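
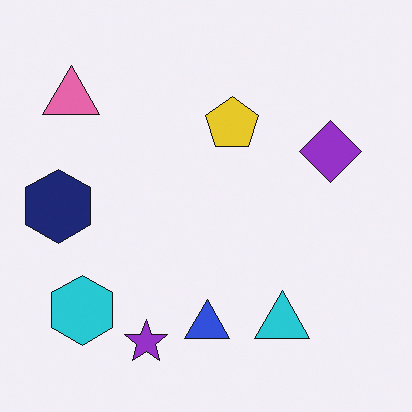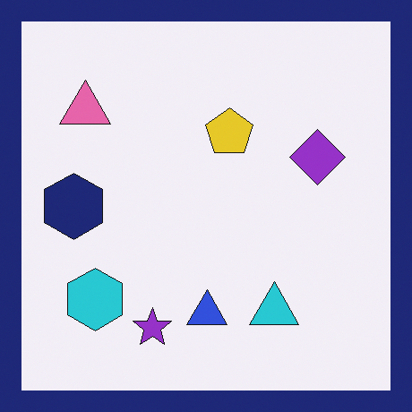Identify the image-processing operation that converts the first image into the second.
The second image is the first framed with a navy border.

A solid navy frame runs around the edge of the second image, with the content slightly shrunk inside it.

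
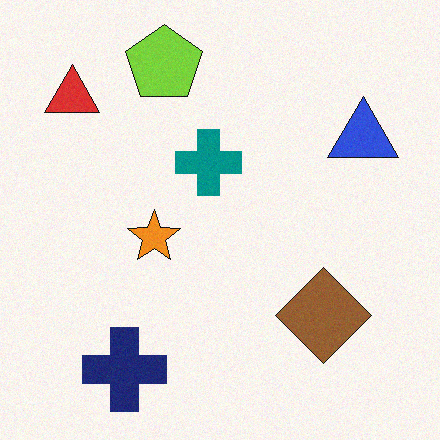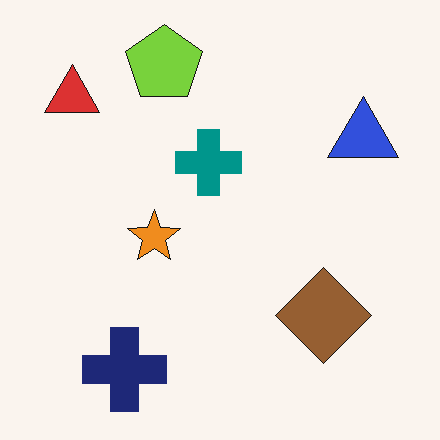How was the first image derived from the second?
It was degraded with light additive noise.

Random speckle covers the whole image, including the flat background.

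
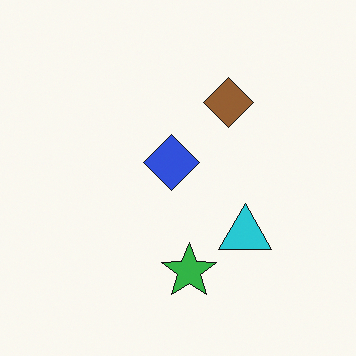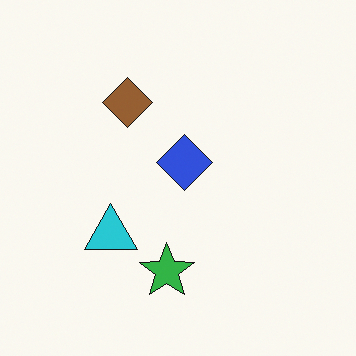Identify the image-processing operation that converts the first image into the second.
It was flipped horizontally (left ↔ right).

The cyan triangle is in the right of the first image and the left of the second — shapes on opposite sides of the vertical midline have swapped in a mirror flip.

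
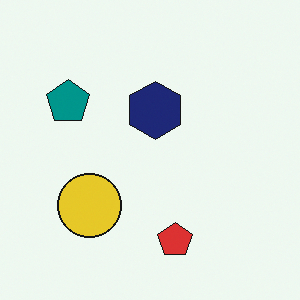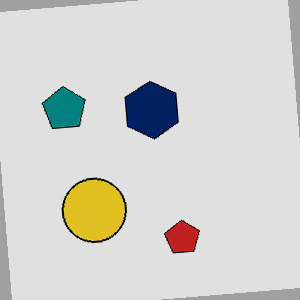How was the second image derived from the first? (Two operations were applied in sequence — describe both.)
The transformation is: rotated counter-clockwise by a slight angle, then moderately posterized.

Every shape is tilted by the same angle and the image corners show triangular fill wedges — a whole-image rotation by a non-right angle. Each flat color has snapped to a coarser quantized level — most visibly, the near-white background has dropped to a flat grey.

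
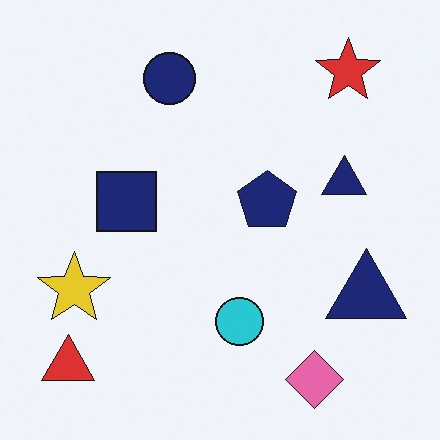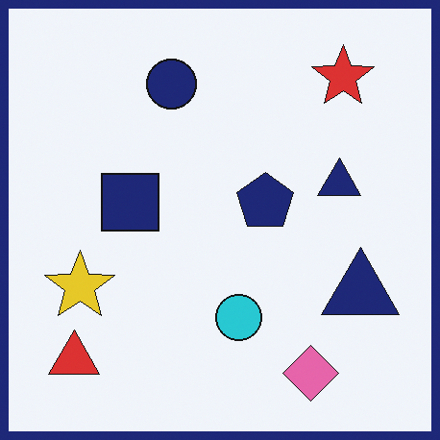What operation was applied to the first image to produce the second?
The image was framed with a navy border.

A solid navy frame runs around the edge of the second image, with the content slightly shrunk inside it.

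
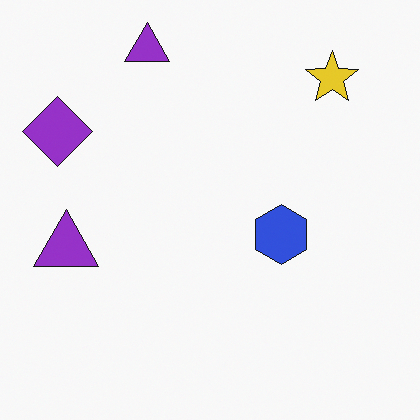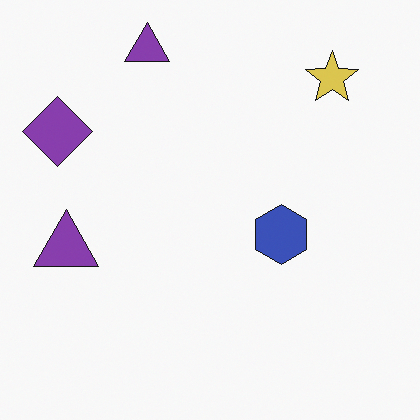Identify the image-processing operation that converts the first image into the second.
The image was slightly desaturated.

All colors are more muted and greyish — a global saturation change.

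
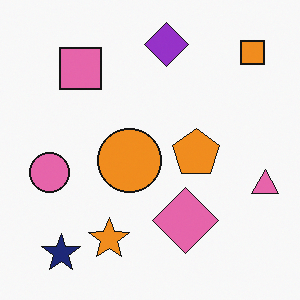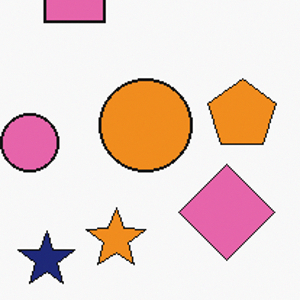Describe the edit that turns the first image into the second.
It was cropped to a modestly smaller region and rescaled.

The visible shapes are larger and the field of view is narrower; shapes near the original edges may be partly or wholly outside the frame — a crop-and-rescale.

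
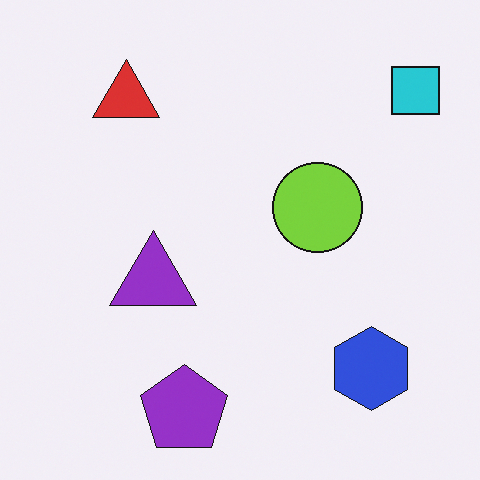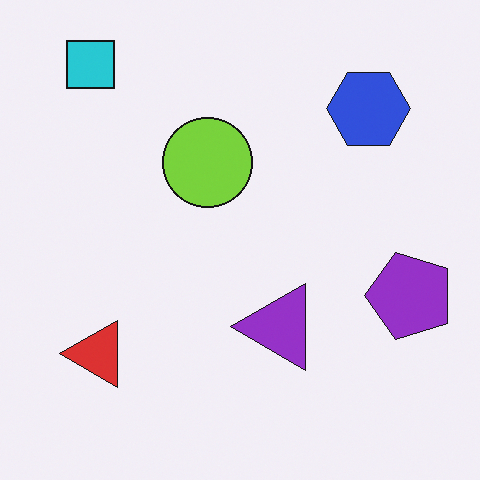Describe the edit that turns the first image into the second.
The transformation is: rotated 90° counter-clockwise.

The cyan square sits in the top-right of the first image and the top-left of the second — consistent with a whole-image 90° counter-clockwise rotation.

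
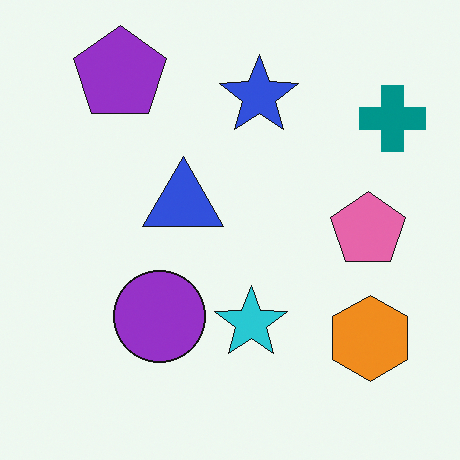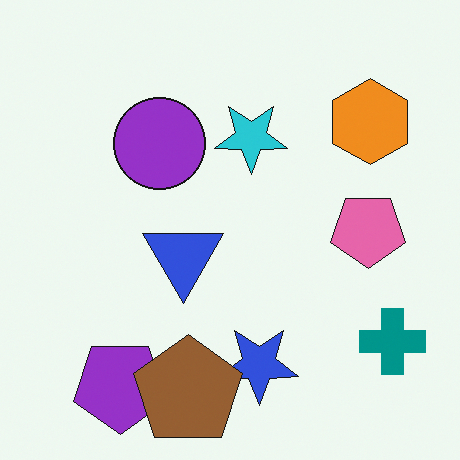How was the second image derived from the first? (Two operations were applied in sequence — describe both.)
Flipped vertically (top ↔ bottom), then overlaid with an additional brown pentagon.

The purple pentagon is in the top-left of the first image and the bottom-left of the second — shapes on opposite sides of the horizontal midline have swapped in a mirror flip. A brown pentagon appears in the second image that is absent from the first.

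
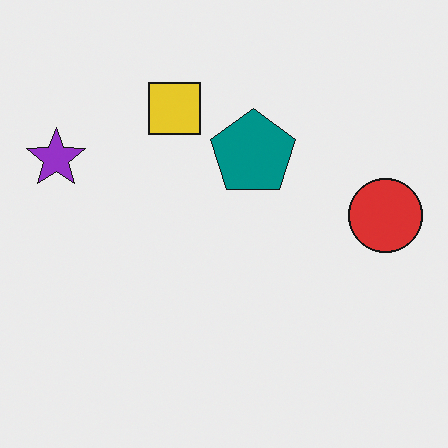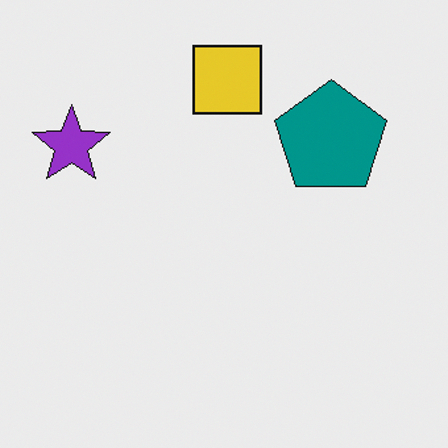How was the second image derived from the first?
It was cropped to a modestly smaller region and rescaled.

The visible shapes are larger and the field of view is narrower; shapes near the original edges may be partly or wholly outside the frame — a crop-and-rescale.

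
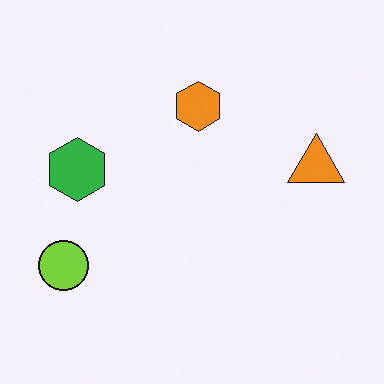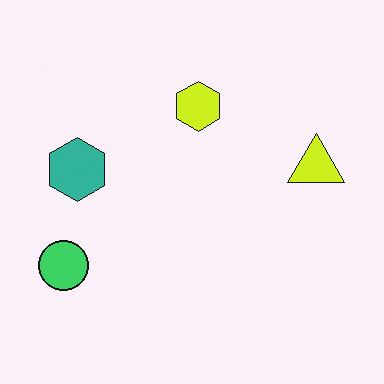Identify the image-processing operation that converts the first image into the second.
The second image is the first hue-shifted by a small amount.

Every shape's color has rotated by the same amount around the hue wheel — a uniform hue shift.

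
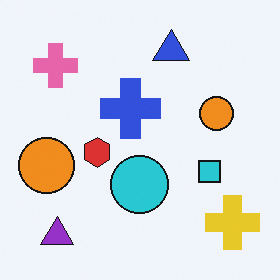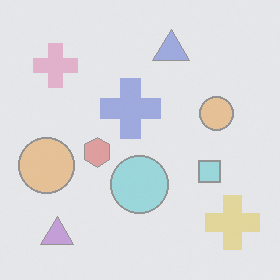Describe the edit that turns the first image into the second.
This is the original image given much lower contrast.

Tones are pushed toward mid-grey across the whole image — a global contrast change.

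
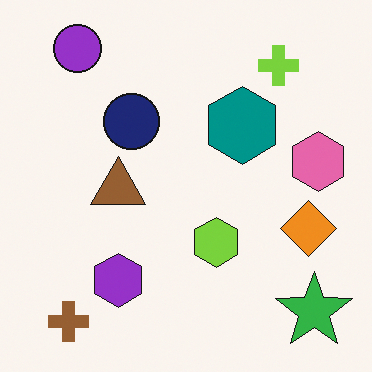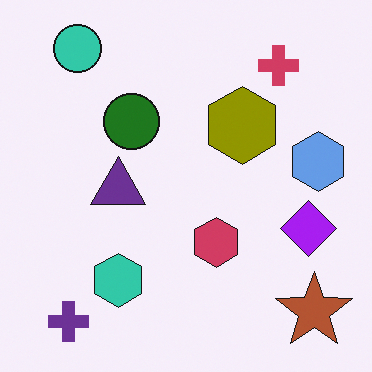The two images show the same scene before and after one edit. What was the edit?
The transformation is: hue-shifted through roughly half the color wheel.

Every shape's color has rotated by the same amount around the hue wheel — a uniform hue shift.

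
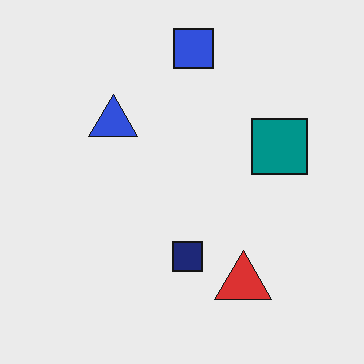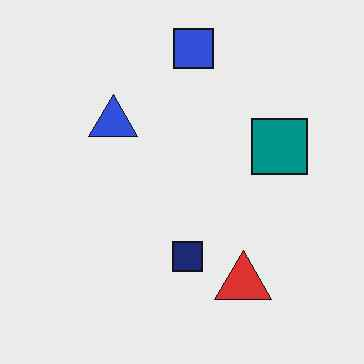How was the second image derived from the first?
The transformation is: JPEG-compressed with visible artifacts.

Blocky 8×8 compression artifacts appear around shape edges and the flat background shows ringing — characteristic JPEG degradation.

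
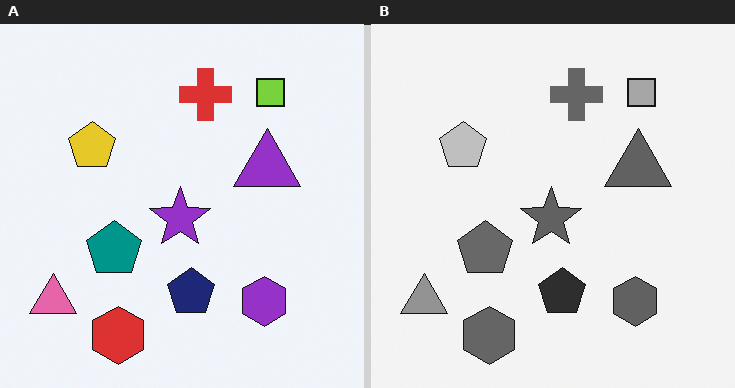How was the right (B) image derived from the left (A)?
The image was converted to grayscale.

All color is removed — every shape is now a shade of grey.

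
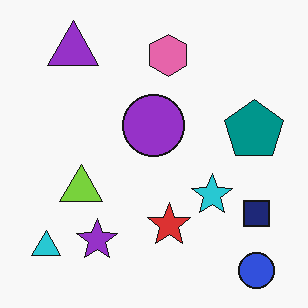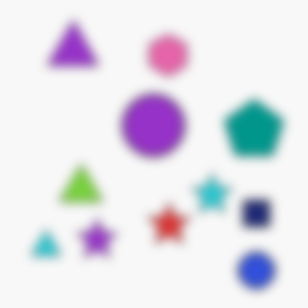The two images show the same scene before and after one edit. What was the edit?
It was heavily blurred.

Shape edges and outlines are uniformly softened across the whole image.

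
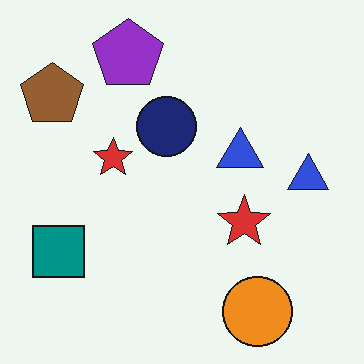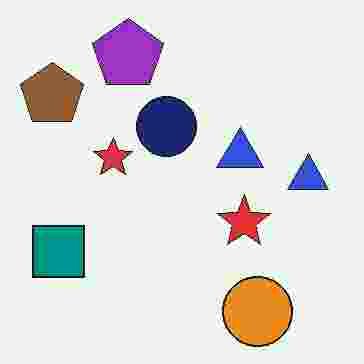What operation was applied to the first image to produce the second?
This is the original image degraded with heavy JPEG compression.

Blocky 8×8 compression artifacts appear around shape edges and the flat background shows ringing — characteristic JPEG degradation.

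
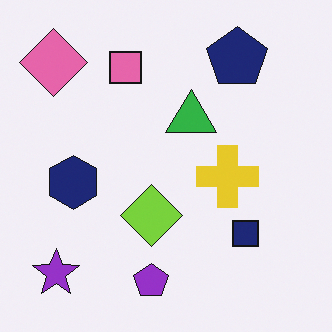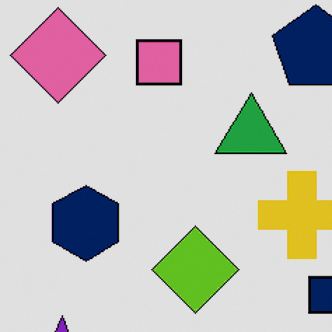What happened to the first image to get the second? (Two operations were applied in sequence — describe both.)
The image was cropped slightly and scaled back up, then moderately posterized.

The visible shapes are larger and the field of view is narrower; shapes near the original edges may be partly or wholly outside the frame — a crop-and-rescale. Each flat color has snapped to a coarser quantized level — most visibly, the near-white background has dropped to a flat grey.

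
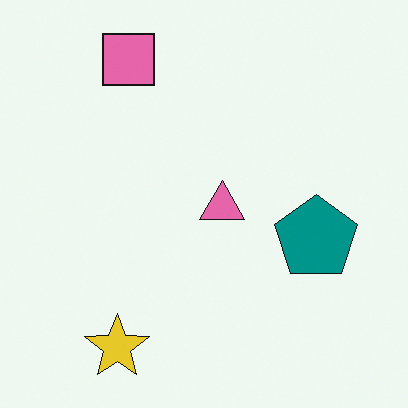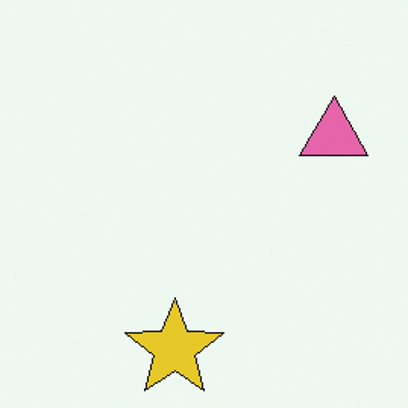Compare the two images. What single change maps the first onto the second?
The image was cropped to a modestly smaller region and rescaled.

The visible shapes are larger and the field of view is narrower; shapes near the original edges may be partly or wholly outside the frame — a crop-and-rescale.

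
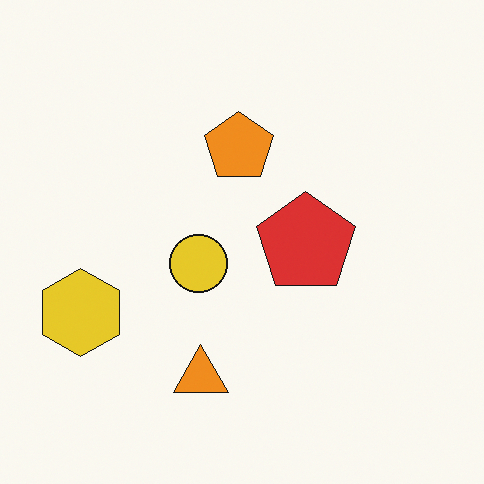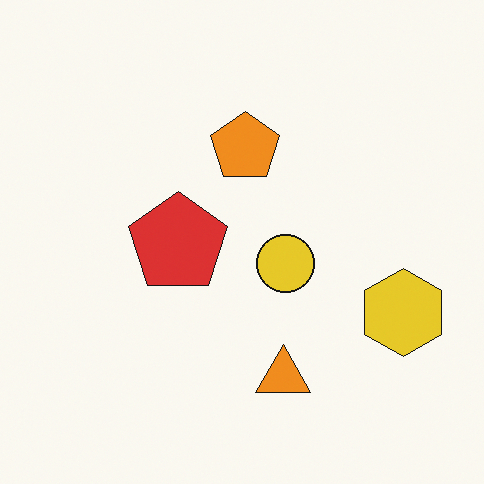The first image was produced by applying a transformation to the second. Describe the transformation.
The image was flipped horizontally (left ↔ right).

The yellow hexagon is in the right of the second image and the left of the first — shapes on opposite sides of the vertical midline have swapped in a mirror flip.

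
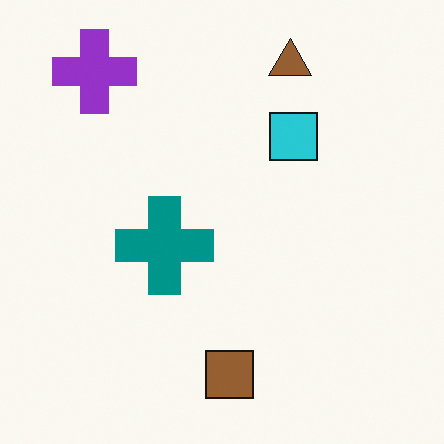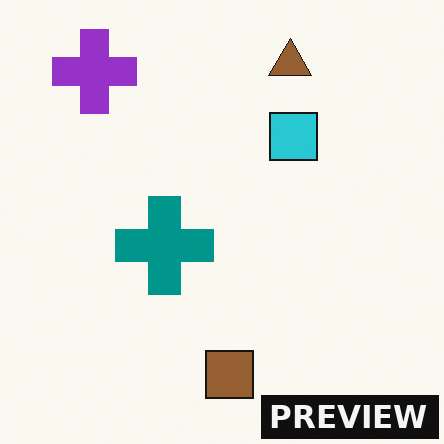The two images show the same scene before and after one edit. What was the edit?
The second image is the first watermarked with the text "PREVIEW" in the lower-right corner.

A dark label reading "PREVIEW" appears in the lower-right corner.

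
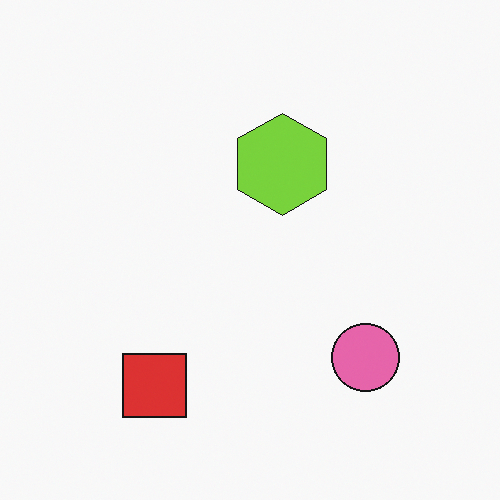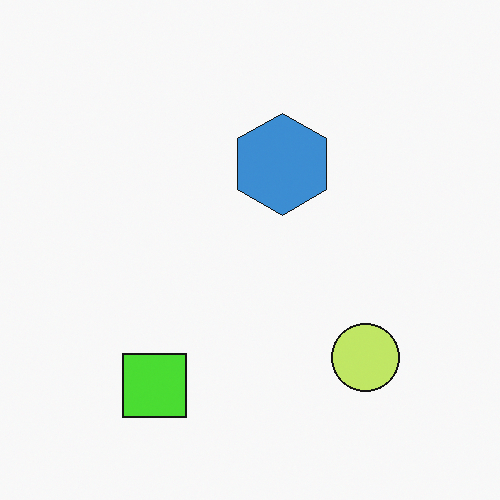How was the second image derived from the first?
Hue-shifted by a moderate amount.

Every shape's color has rotated by the same amount around the hue wheel — a uniform hue shift.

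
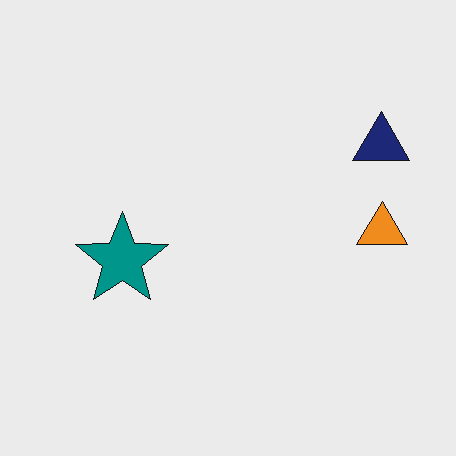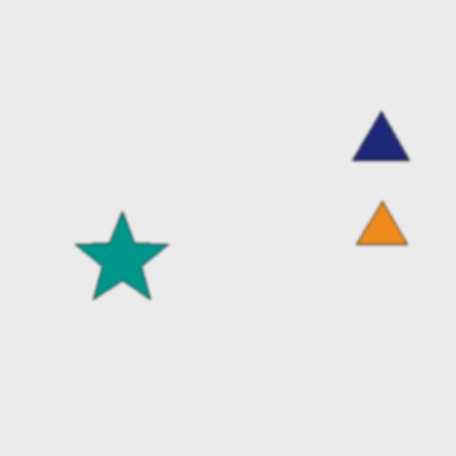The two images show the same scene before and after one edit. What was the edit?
The second image is the first lightly blurred.

Shape edges and outlines are uniformly softened across the whole image.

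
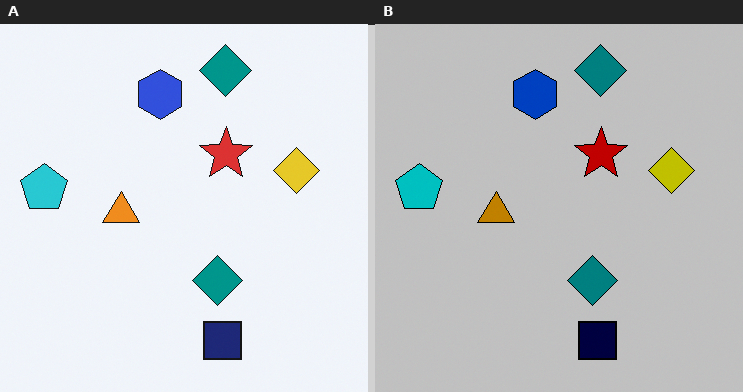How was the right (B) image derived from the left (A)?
The transformation is: aggressively posterized.

Each flat color has snapped to a coarser quantized level — most visibly, the near-white background has dropped to a flat grey.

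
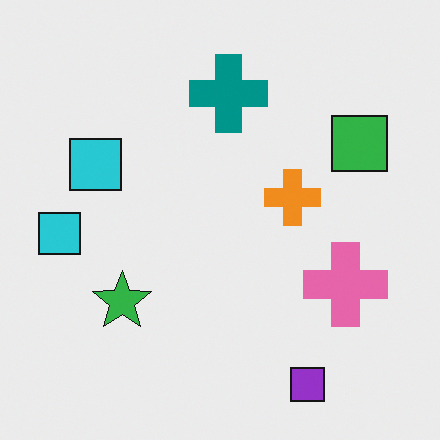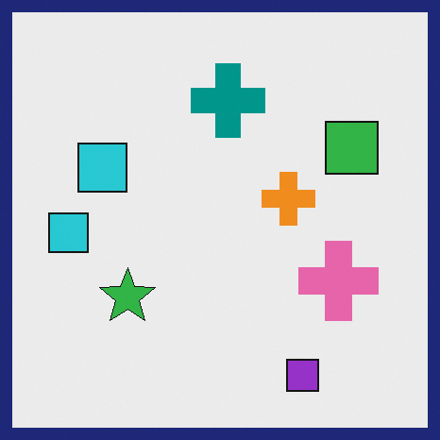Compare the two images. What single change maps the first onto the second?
This is the original image framed with a navy border.

A solid navy frame runs around the edge of the second image, with the content slightly shrunk inside it.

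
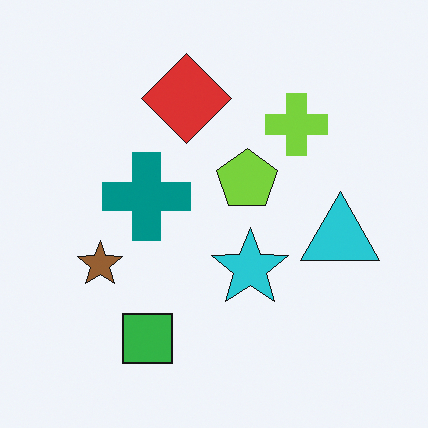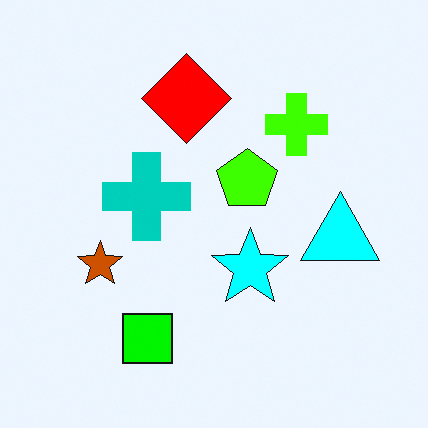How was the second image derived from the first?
This is the original image heavily oversaturated.

All colors are more vivid — a global saturation change.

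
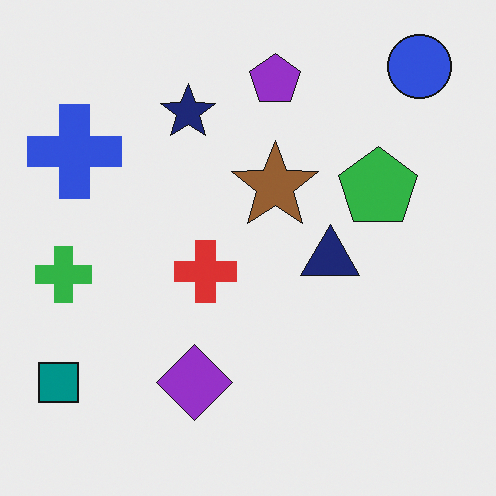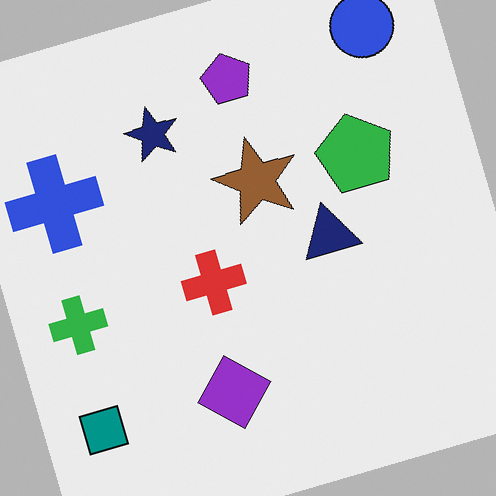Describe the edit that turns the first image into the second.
The transformation is: rotated counter-clockwise by a clearly visible amount.

Every shape is tilted by the same angle and the image corners show triangular fill wedges — a whole-image rotation by a non-right angle.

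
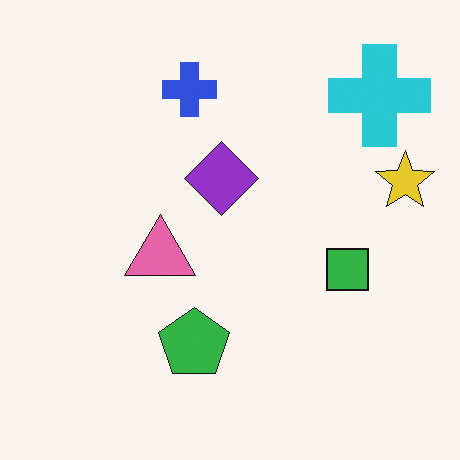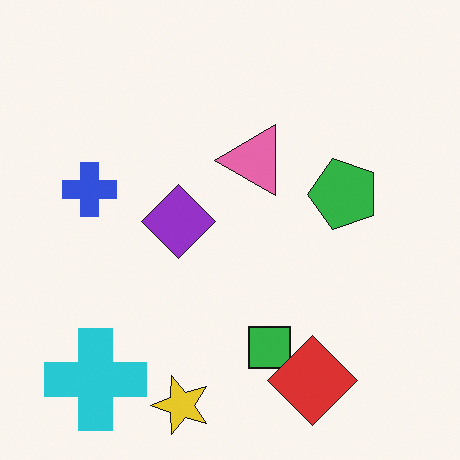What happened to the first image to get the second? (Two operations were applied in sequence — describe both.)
The image was transposed (reflected across the top-left ↔ bottom-right diagonal), then overlaid with an additional red diamond.

Shapes have swapped their row and column positions — what was in the top-right is now in the bottom-left — a diagonal reflection. A red diamond appears in the second image that is absent from the first.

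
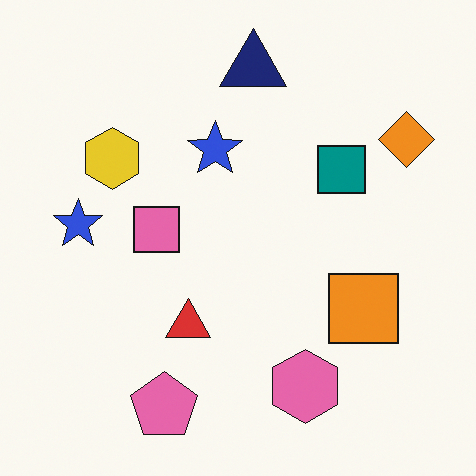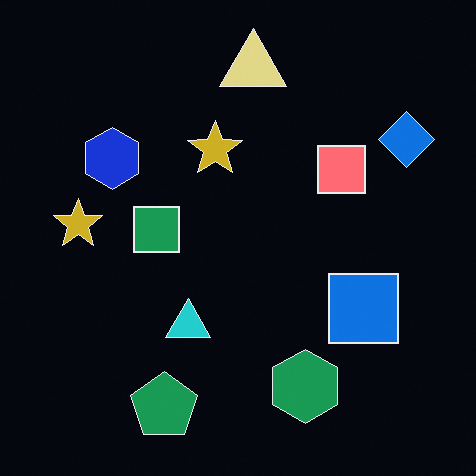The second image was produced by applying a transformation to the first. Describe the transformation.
The transformation is: color-inverted (negative).

The light background has become dark and every shape's color is its complement — a photographic negative.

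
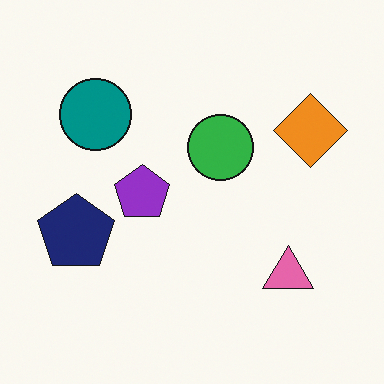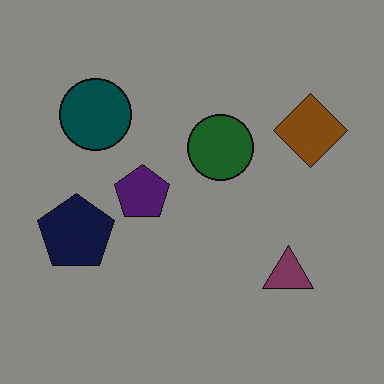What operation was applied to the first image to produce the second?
It was noticeably darkened.

Every pixel — background and shapes alike — is uniformly darkened.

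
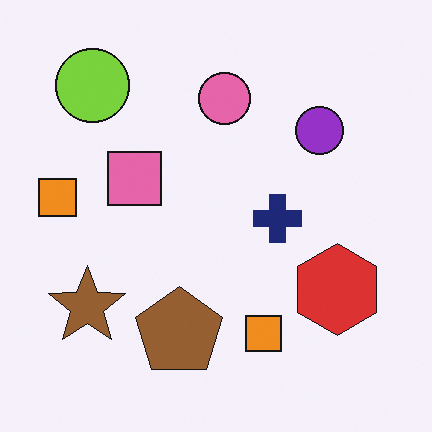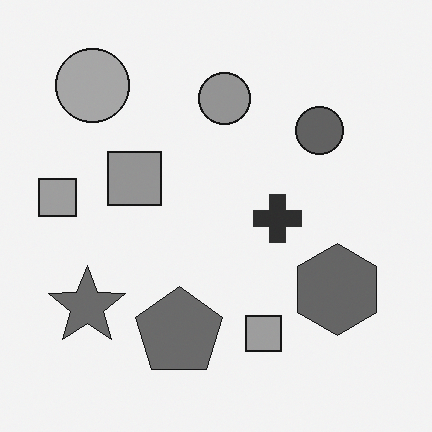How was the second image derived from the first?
It was converted to grayscale.

All color is removed — every shape is now a shade of grey.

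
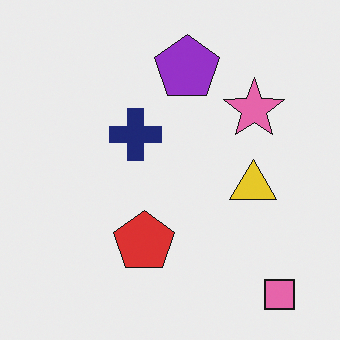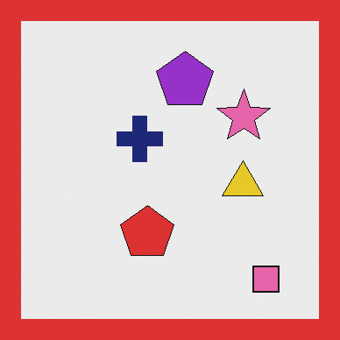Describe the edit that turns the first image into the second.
It was framed with a red border.

A solid red frame runs around the edge of the second image, with the content slightly shrunk inside it.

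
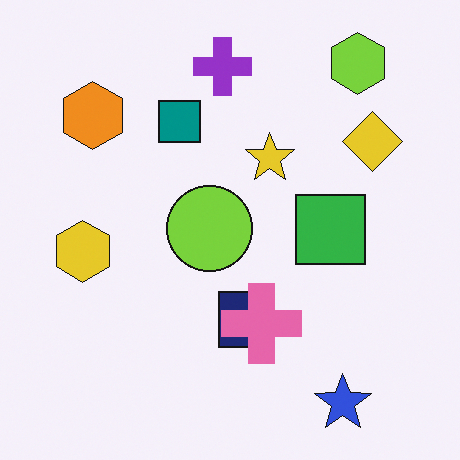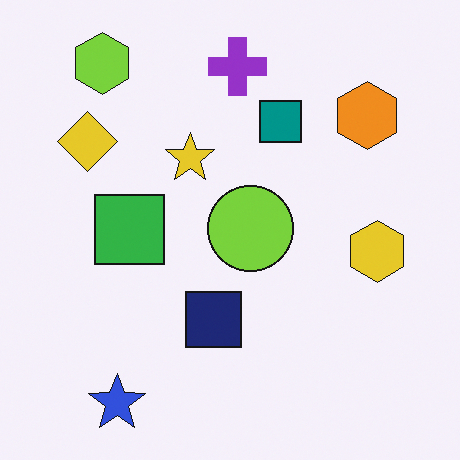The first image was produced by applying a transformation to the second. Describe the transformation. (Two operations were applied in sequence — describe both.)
This is the original image flipped horizontally (left ↔ right), then overlaid with an additional pink cross.

The yellow hexagon is in the right of the second image and the left of the first — shapes on opposite sides of the vertical midline have swapped in a mirror flip. A pink cross appears in the first image that is absent from the second.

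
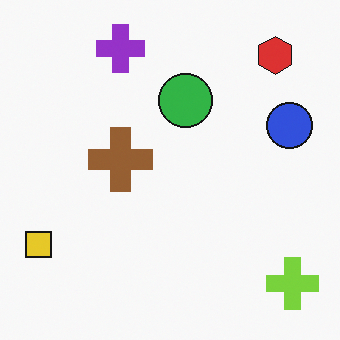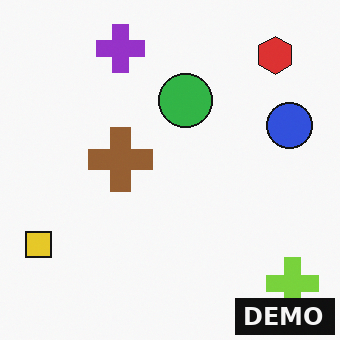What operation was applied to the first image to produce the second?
The image was watermarked with the text "DEMO" in the lower-right corner.

A dark label reading "DEMO" appears in the lower-right corner.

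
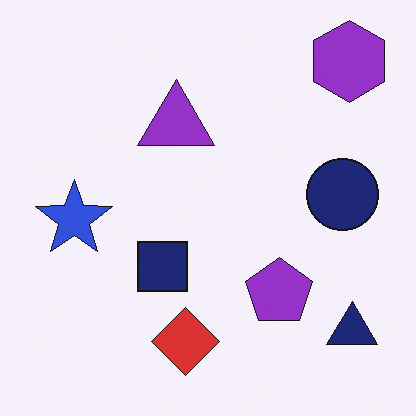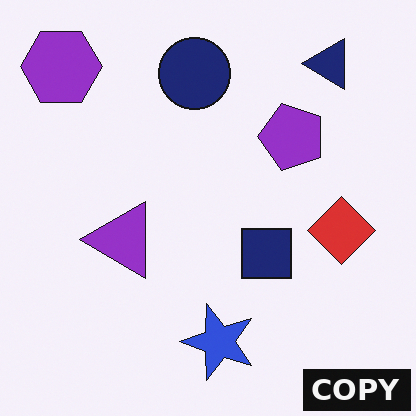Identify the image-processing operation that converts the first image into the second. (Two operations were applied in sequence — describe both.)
The transformation is: rotated 90° counter-clockwise, then watermarked with the text "COPY" in the lower-right corner.

The purple hexagon sits in the top-right of the first image and the top-left of the second — consistent with a whole-image 90° counter-clockwise rotation. A dark label reading "COPY" appears in the lower-right corner.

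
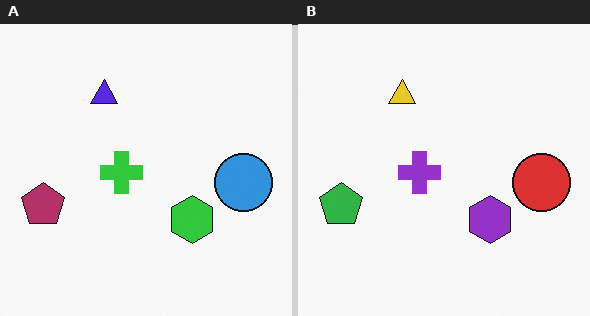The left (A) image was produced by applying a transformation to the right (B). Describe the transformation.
The image was hue-shifted by a large amount.

Every shape's color has rotated by the same amount around the hue wheel — a uniform hue shift.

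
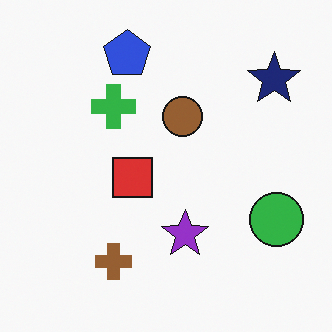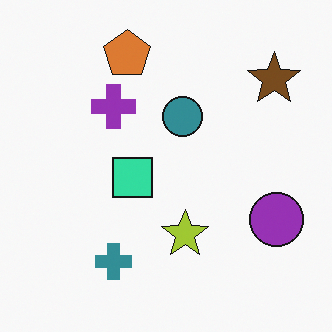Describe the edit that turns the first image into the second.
The image was hue-shifted by a large amount.

Every shape's color has rotated by the same amount around the hue wheel — a uniform hue shift.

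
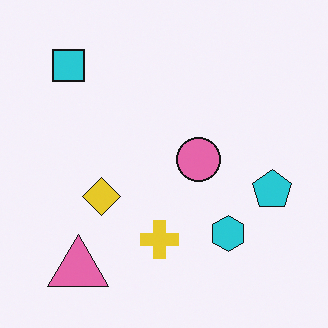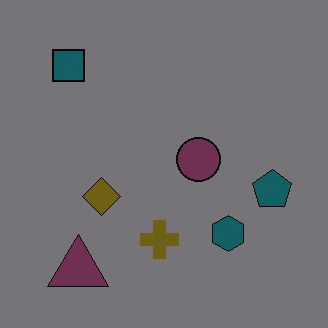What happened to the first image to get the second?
The image was darkened a lot.

Every pixel — background and shapes alike — is uniformly darkened.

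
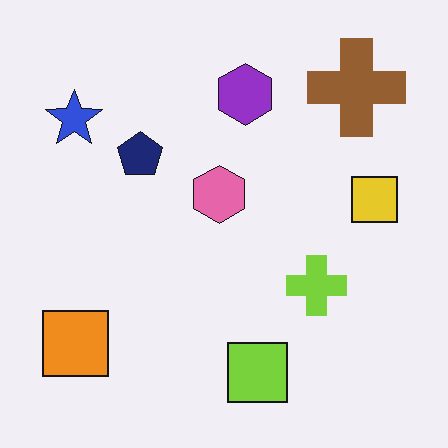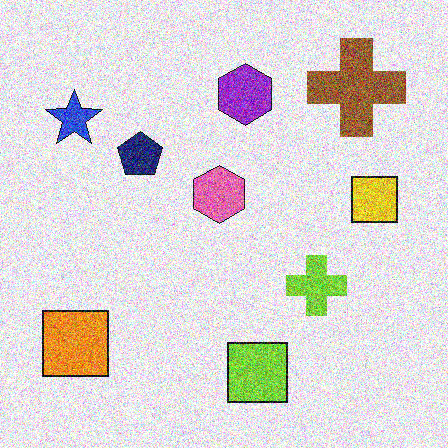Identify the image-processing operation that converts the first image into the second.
It was degraded with heavy additive noise.

Random speckle covers the whole image, including the flat background.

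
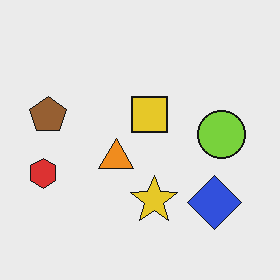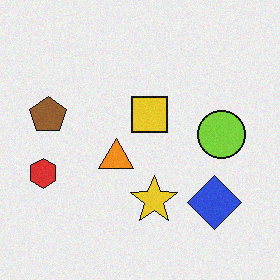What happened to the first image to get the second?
Degraded with light additive noise.

Random speckle covers the whole image, including the flat background.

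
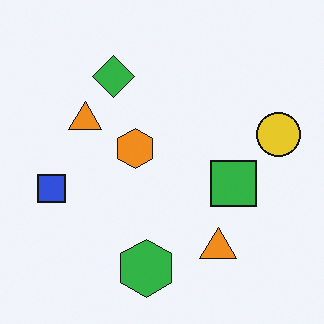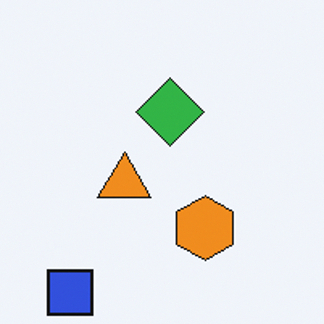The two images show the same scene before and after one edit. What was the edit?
This is the original image cropped to a modestly smaller region and rescaled.

The visible shapes are larger and the field of view is narrower; shapes near the original edges may be partly or wholly outside the frame — a crop-and-rescale.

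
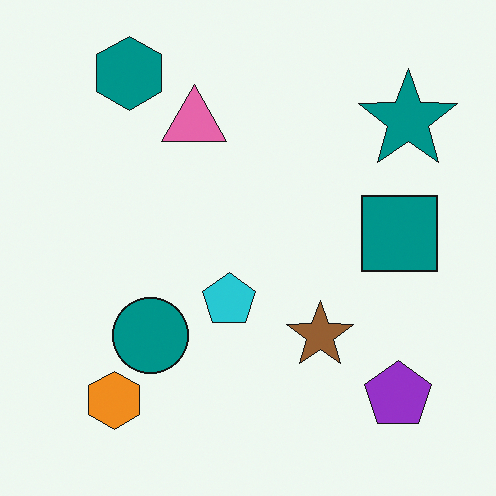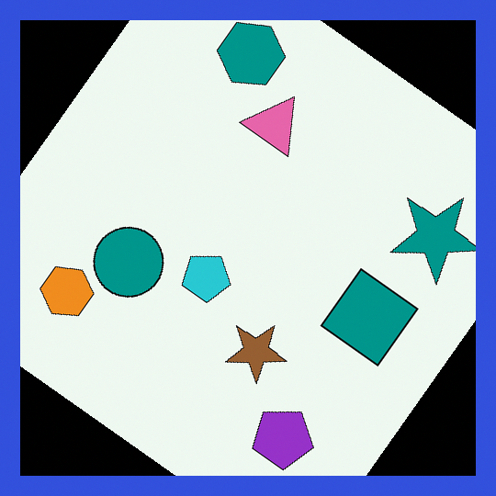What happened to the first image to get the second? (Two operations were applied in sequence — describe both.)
Rotated clockwise by a large amount — several tens of degrees, then framed with a blue border.

Every shape is tilted by the same angle and the image corners show triangular fill wedges — a whole-image rotation by a non-right angle. A solid blue frame runs around the edge of the second image, with the content slightly shrunk inside it.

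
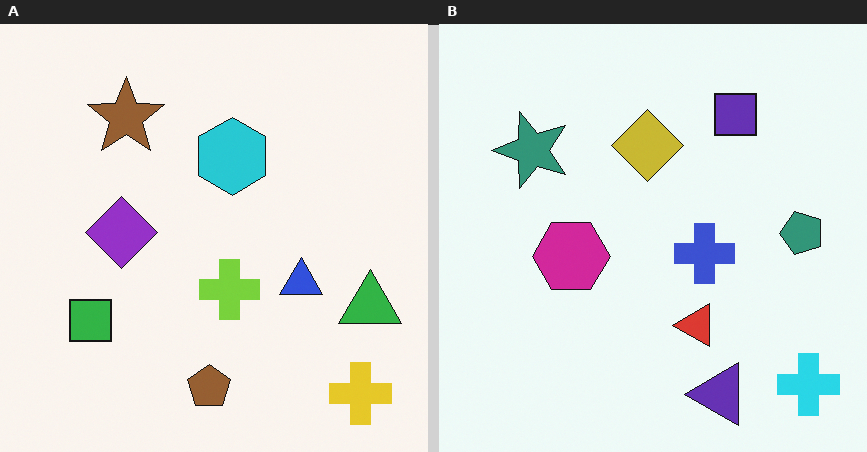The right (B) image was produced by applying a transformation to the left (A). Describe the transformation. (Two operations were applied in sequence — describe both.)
The right (B) image is the left (A) hue-shifted through roughly a third of the color wheel, then transposed (reflected across the top-left ↔ bottom-right diagonal).

Every shape's color has rotated by the same amount around the hue wheel — a uniform hue shift. Shapes have swapped their row and column positions — what was in the top-right is now in the bottom-left — a diagonal reflection.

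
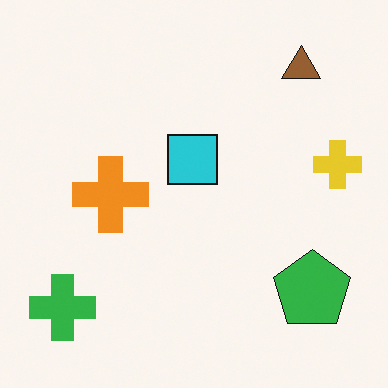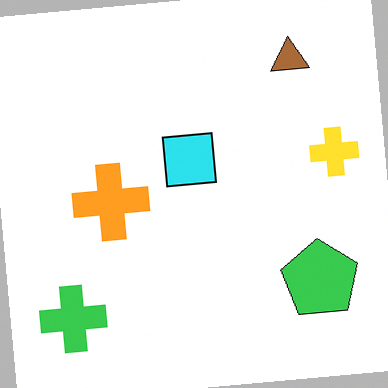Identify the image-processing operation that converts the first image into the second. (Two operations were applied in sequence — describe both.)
This is the original image brightened a little, then rotated counter-clockwise by a small amount.

Every pixel — background and shapes alike — is uniformly brightened. Every shape is tilted by the same angle and the image corners show triangular fill wedges — a whole-image rotation by a non-right angle.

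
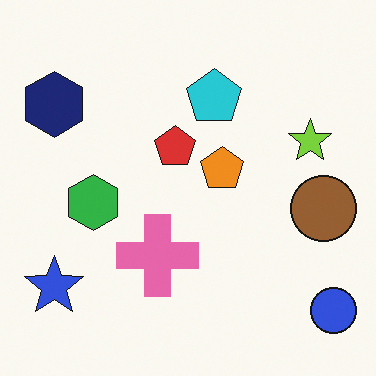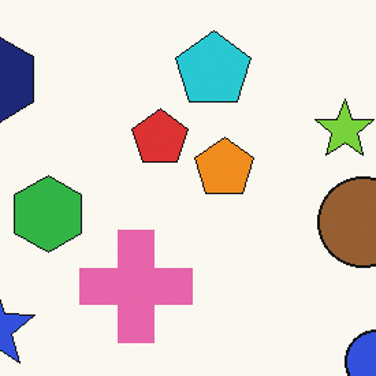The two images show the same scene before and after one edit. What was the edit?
This is the original image cropped slightly and scaled back up.

The visible shapes are larger and the field of view is narrower; shapes near the original edges may be partly or wholly outside the frame — a crop-and-rescale.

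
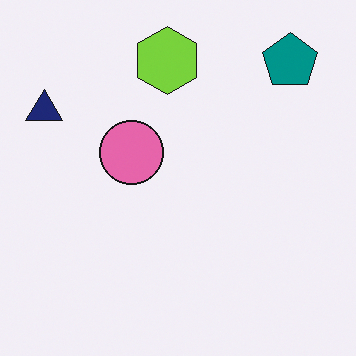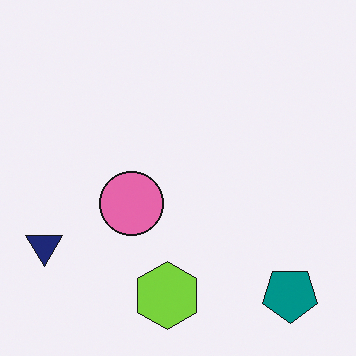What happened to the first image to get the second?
Flipped vertically (top ↔ bottom).

The lime hexagon is in the top of the first image and the bottom of the second — shapes on opposite sides of the horizontal midline have swapped in a mirror flip.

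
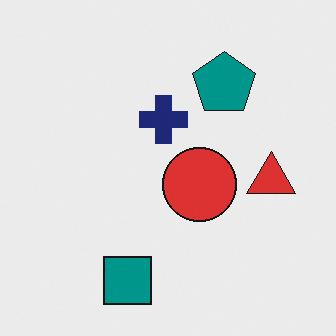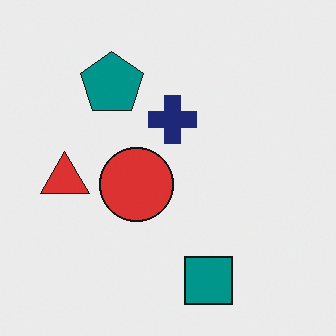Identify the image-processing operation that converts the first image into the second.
The second image is the first flipped horizontally (left ↔ right).

The red triangle is in the right of the first image and the left of the second — shapes on opposite sides of the vertical midline have swapped in a mirror flip.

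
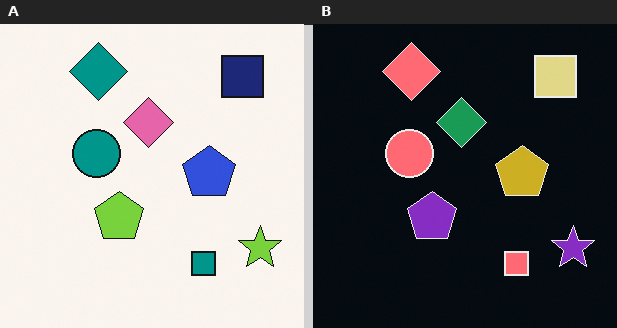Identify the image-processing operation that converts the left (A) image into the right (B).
This is the original image color-inverted (negative).

The light background has become dark and every shape's color is its complement — a photographic negative.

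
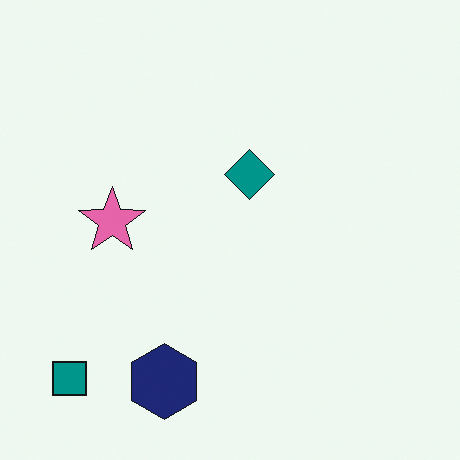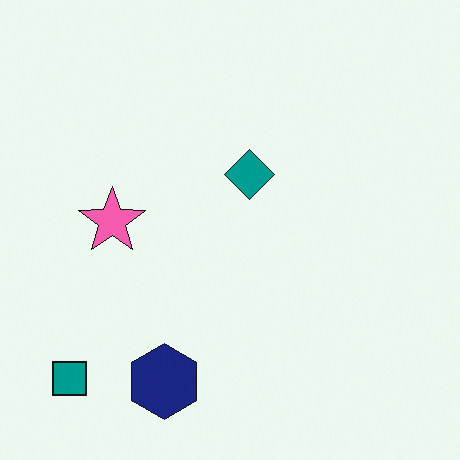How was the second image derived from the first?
The transformation is: slightly oversaturated.

All colors are more vivid — a global saturation change.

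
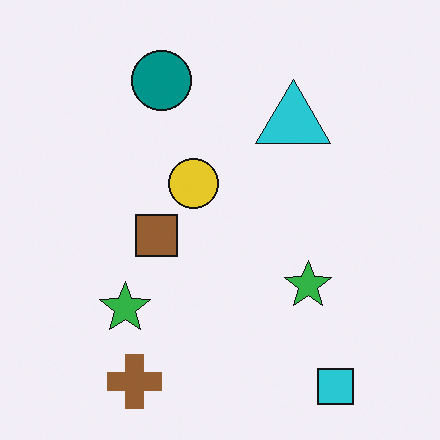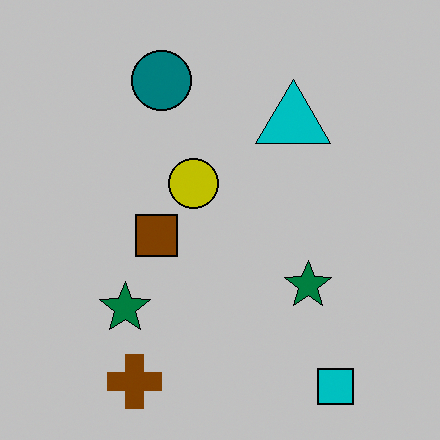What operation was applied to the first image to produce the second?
Aggressively posterized.

Each flat color has snapped to a coarser quantized level — most visibly, the near-white background has dropped to a flat grey.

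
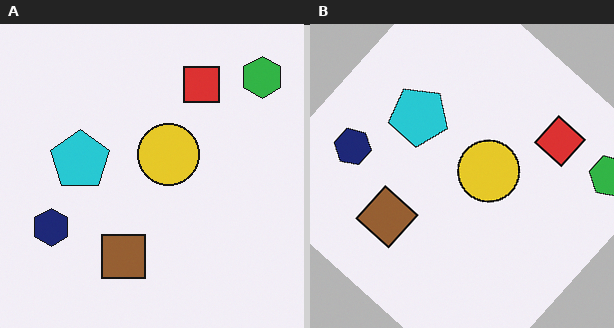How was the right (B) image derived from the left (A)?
The image was rotated clockwise by a large amount — several tens of degrees.

Every shape is tilted by the same angle and the image corners show triangular fill wedges — a whole-image rotation by a non-right angle.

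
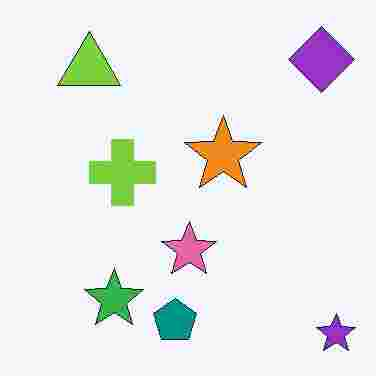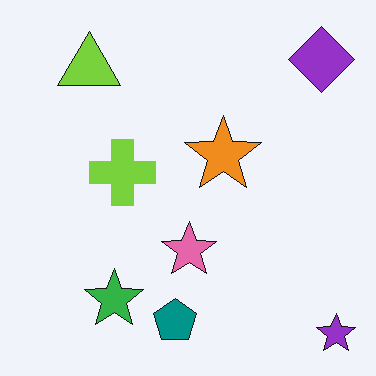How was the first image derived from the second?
The image was heavily JPEG-compressed with obvious blocking artifacts.

Blocky 8×8 compression artifacts appear around shape edges and the flat background shows ringing — characteristic JPEG degradation.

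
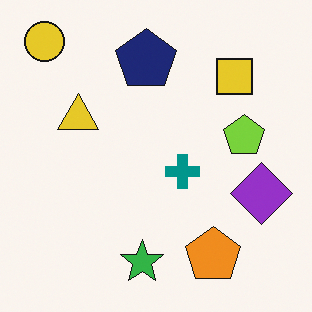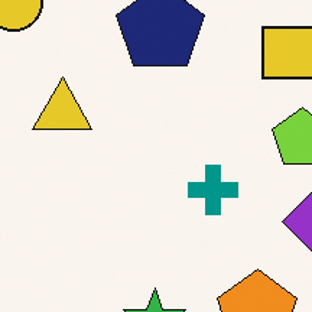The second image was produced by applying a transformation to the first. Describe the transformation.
Cropped slightly and scaled back up.

The visible shapes are larger and the field of view is narrower; shapes near the original edges may be partly or wholly outside the frame — a crop-and-rescale.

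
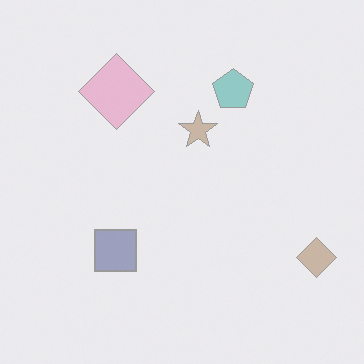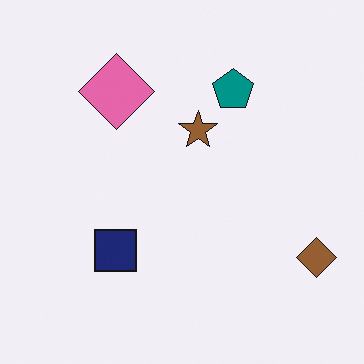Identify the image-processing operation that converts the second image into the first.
The transformation is: given much lower contrast.

Tones are pushed toward mid-grey across the whole image — a global contrast change.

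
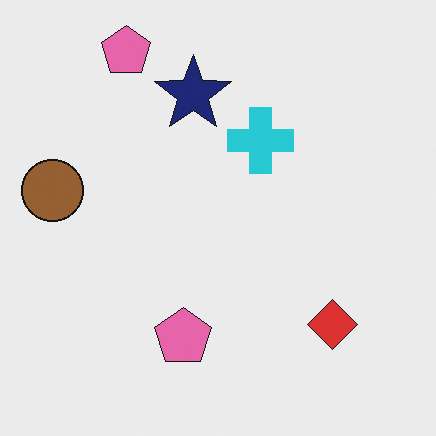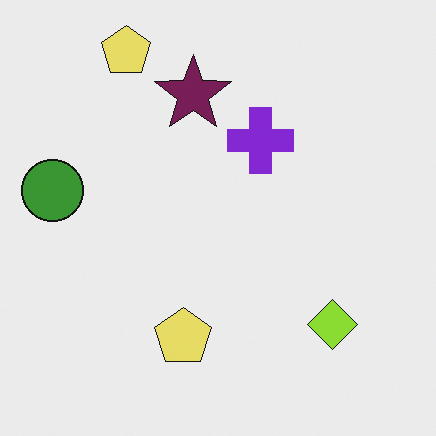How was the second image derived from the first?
This is the original image hue-shifted by a moderate amount.

Every shape's color has rotated by the same amount around the hue wheel — a uniform hue shift.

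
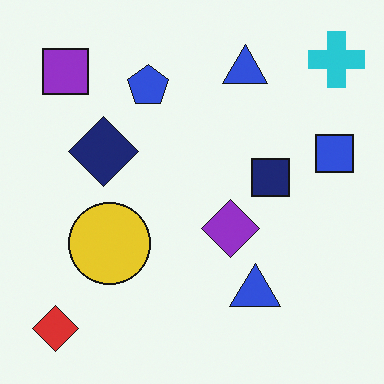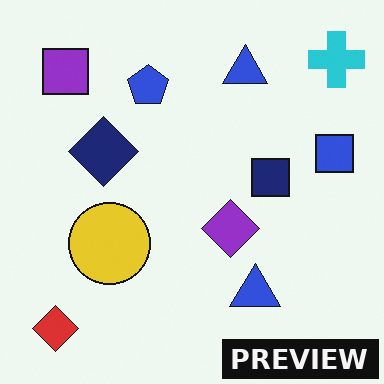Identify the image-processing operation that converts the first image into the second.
It was watermarked with the text "PREVIEW" in the lower-right corner.

A dark label reading "PREVIEW" appears in the lower-right corner.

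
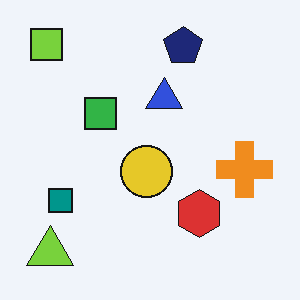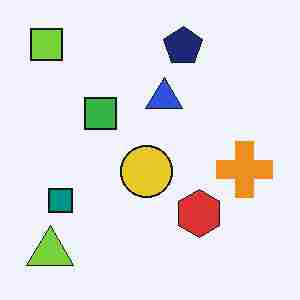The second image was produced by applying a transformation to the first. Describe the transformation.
The transformation is: degraded with heavy JPEG compression.

Blocky 8×8 compression artifacts appear around shape edges and the flat background shows ringing — characteristic JPEG degradation.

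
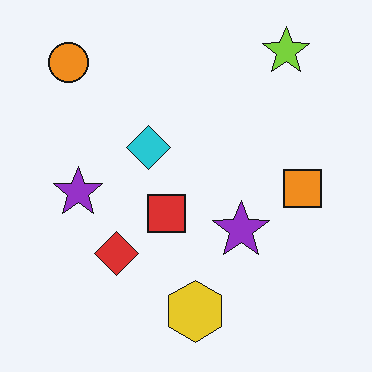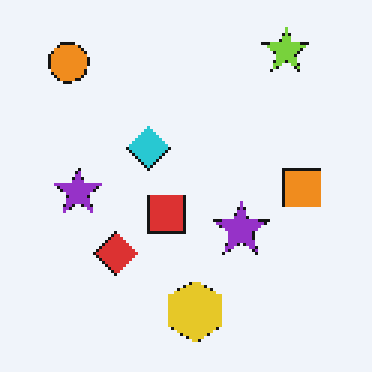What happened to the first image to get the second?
The transformation is: mildly pixelated.

Shapes are reduced to large square blocks; fine edges and outlines are lost — a downscale-then-upscale (mosaic) effect.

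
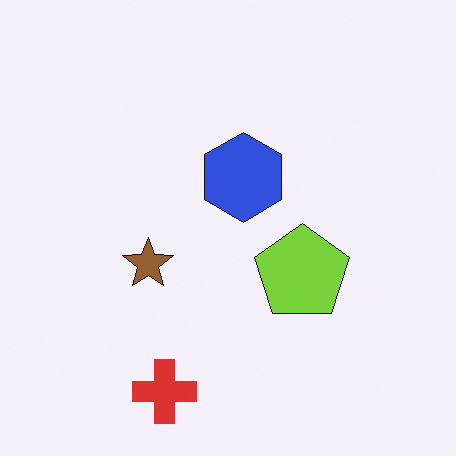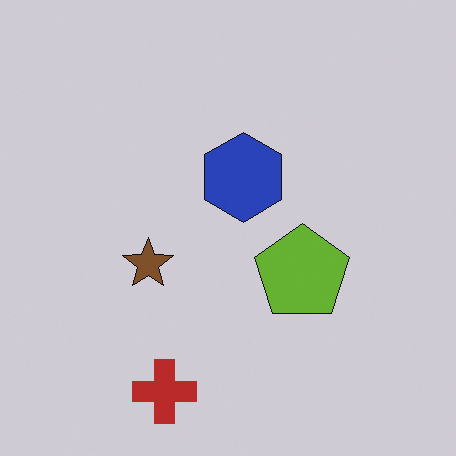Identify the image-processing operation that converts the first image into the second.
This is the original image slightly darkened.

Every pixel — background and shapes alike — is uniformly darkened.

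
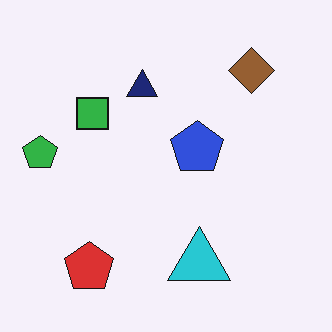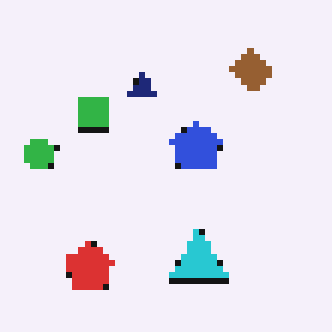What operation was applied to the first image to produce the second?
The image was moderately pixelated.

Shapes are reduced to large square blocks; fine edges and outlines are lost — a downscale-then-upscale (mosaic) effect.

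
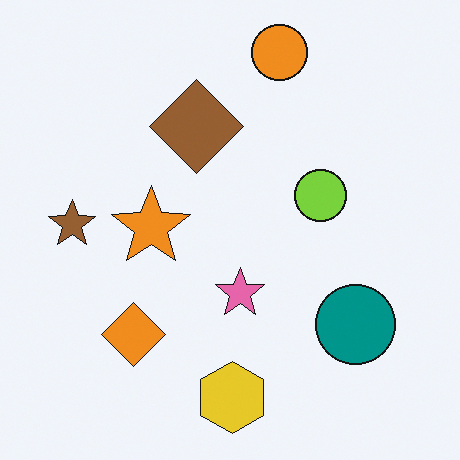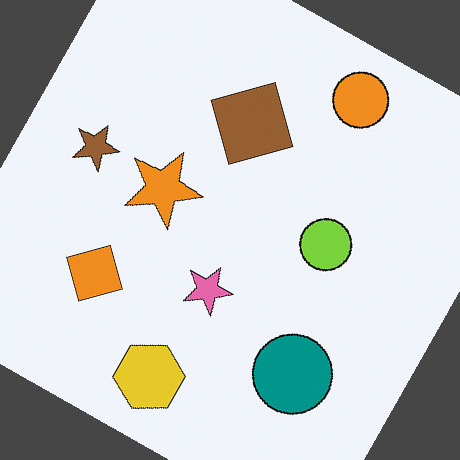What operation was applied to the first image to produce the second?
The transformation is: rotated clockwise by a clearly visible amount.

Every shape is tilted by the same angle and the image corners show triangular fill wedges — a whole-image rotation by a non-right angle.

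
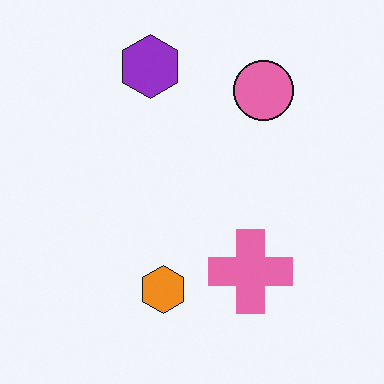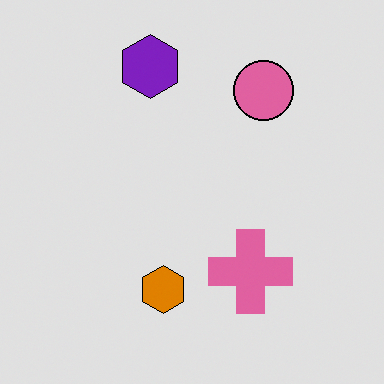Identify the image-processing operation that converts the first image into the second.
This is the original image moderately posterized.

Each flat color has snapped to a coarser quantized level — most visibly, the near-white background has dropped to a flat grey.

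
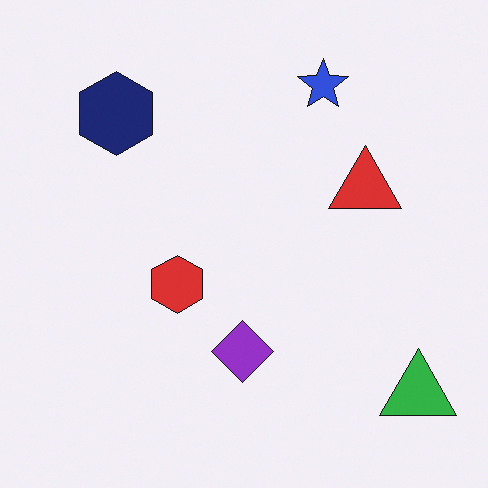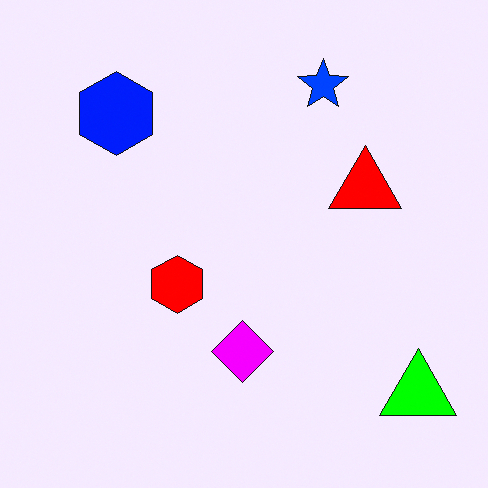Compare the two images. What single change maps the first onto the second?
It was heavily oversaturated.

All colors are more vivid — a global saturation change.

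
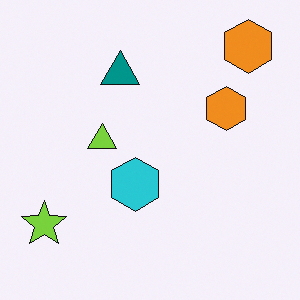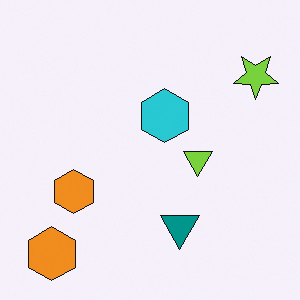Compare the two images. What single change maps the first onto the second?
The image was rotated 180°.

The lime star sits in the bottom-left of the first image and the top-right of the second — consistent with a whole-image 180° rotation.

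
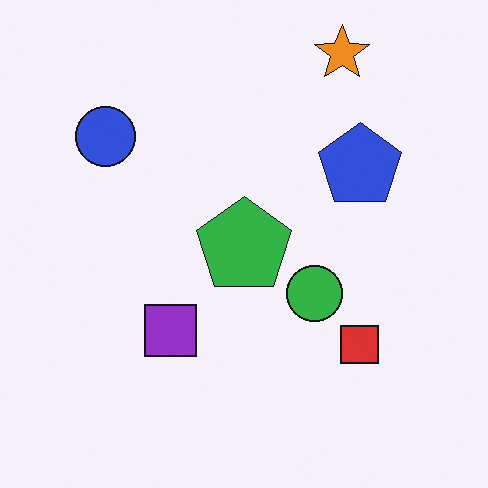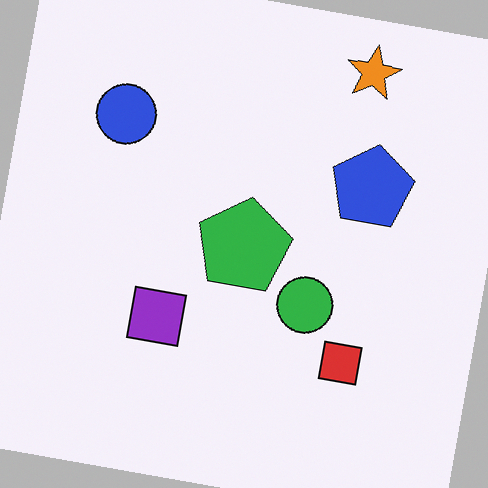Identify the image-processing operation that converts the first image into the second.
The transformation is: rotated clockwise by a slight angle.

Every shape is tilted by the same angle and the image corners show triangular fill wedges — a whole-image rotation by a non-right angle.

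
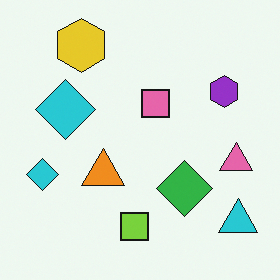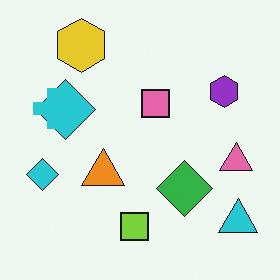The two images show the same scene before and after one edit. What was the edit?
This is the original image overlaid with an additional cyan cross.

A cyan cross appears in the second image that is absent from the first.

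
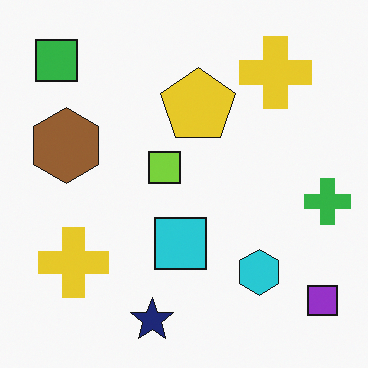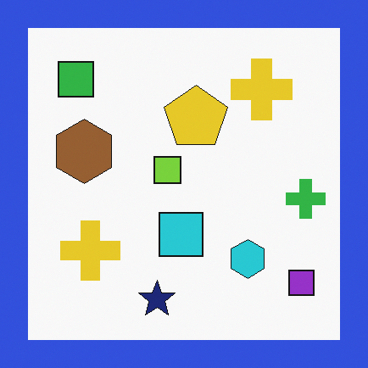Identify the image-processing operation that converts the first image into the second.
Framed with a blue border.

A solid blue frame runs around the edge of the second image, with the content slightly shrunk inside it.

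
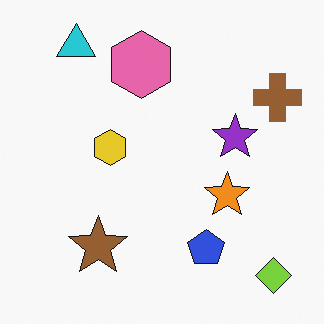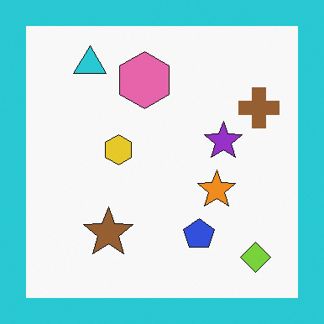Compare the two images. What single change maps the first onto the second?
The second image is the first framed with a cyan border.

A solid cyan frame runs around the edge of the second image, with the content slightly shrunk inside it.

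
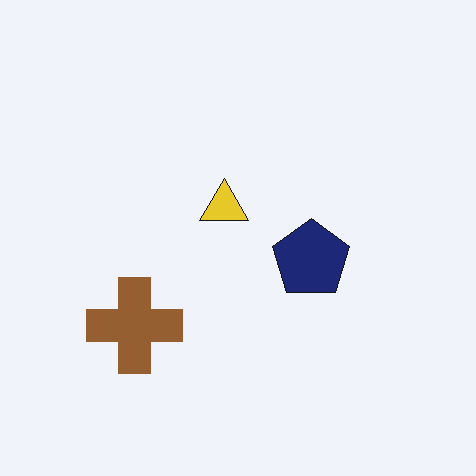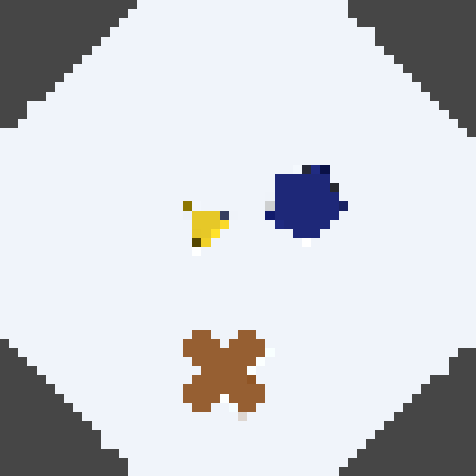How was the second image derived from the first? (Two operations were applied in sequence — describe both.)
The image was rotated counter-clockwise by a large amount — several tens of degrees, then heavily pixelated into large blocks.

Every shape is tilted by the same angle and the image corners show triangular fill wedges — a whole-image rotation by a non-right angle. Shapes are reduced to large square blocks; fine edges and outlines are lost — a downscale-then-upscale (mosaic) effect.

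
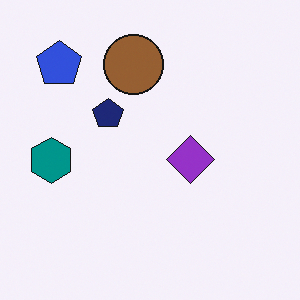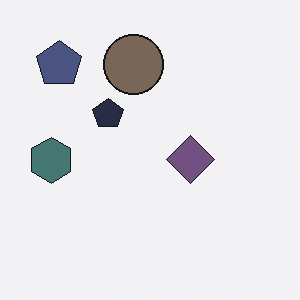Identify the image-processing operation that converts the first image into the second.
This is the original image made much more muted (saturation change).

All colors are more muted and greyish — a global saturation change.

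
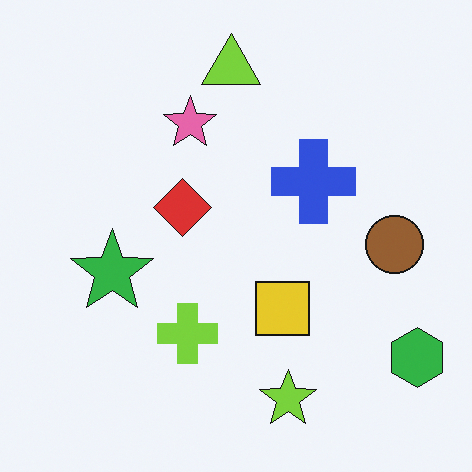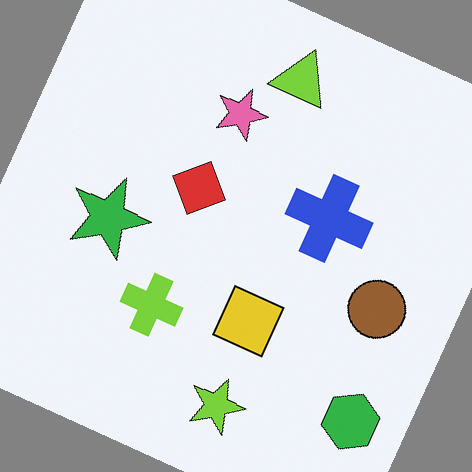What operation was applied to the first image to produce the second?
It was rotated clockwise by a moderate amount.

Every shape is tilted by the same angle and the image corners show triangular fill wedges — a whole-image rotation by a non-right angle.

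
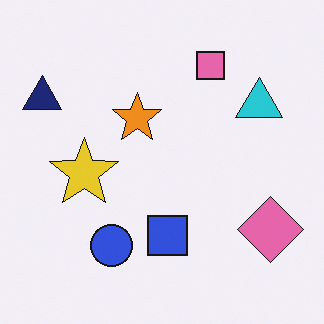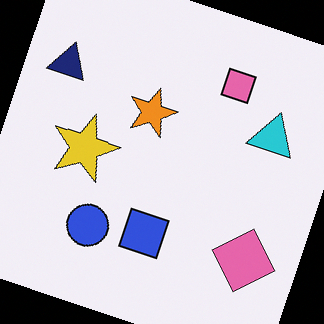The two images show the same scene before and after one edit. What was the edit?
The image was rotated clockwise by a moderate amount.

Every shape is tilted by the same angle and the image corners show triangular fill wedges — a whole-image rotation by a non-right angle.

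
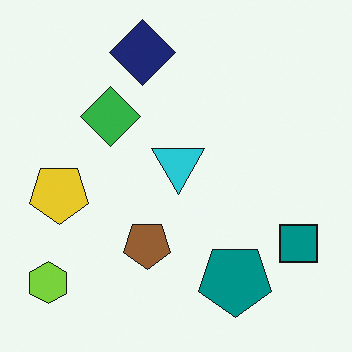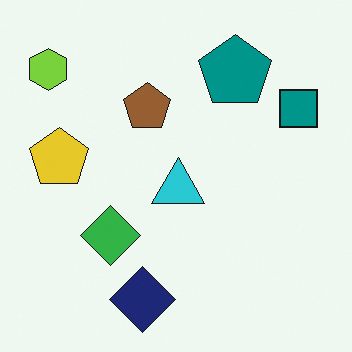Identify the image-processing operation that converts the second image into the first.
It was flipped vertically (top ↔ bottom).

The navy diamond is in the bottom of the second image and the top of the first — shapes on opposite sides of the horizontal midline have swapped in a mirror flip.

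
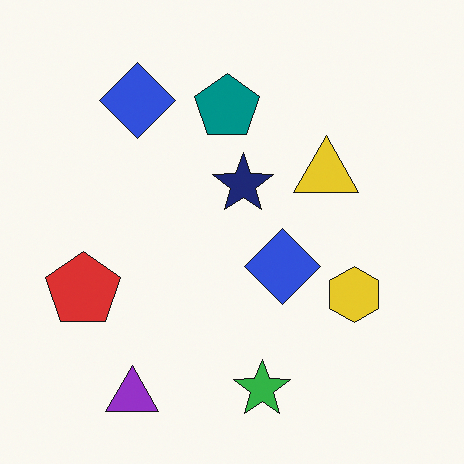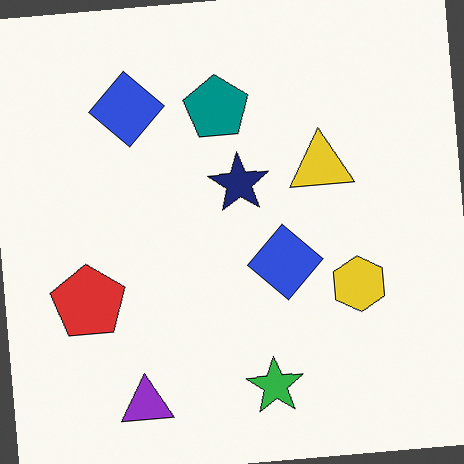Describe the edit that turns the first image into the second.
This is the original image rotated counter-clockwise by a slight angle.

Every shape is tilted by the same angle and the image corners show triangular fill wedges — a whole-image rotation by a non-right angle.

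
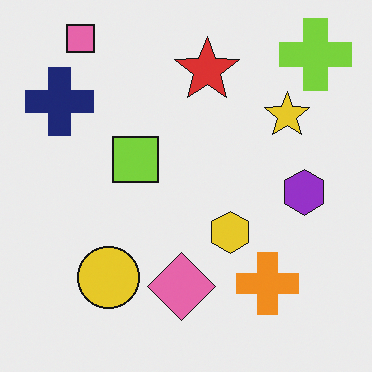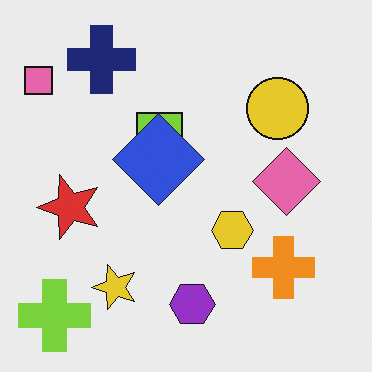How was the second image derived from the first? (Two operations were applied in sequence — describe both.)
The image was transposed (reflected across the top-left ↔ bottom-right diagonal), then overlaid with an additional blue diamond.

Shapes have swapped their row and column positions — what was in the top-right is now in the bottom-left — a diagonal reflection. A blue diamond appears in the second image that is absent from the first.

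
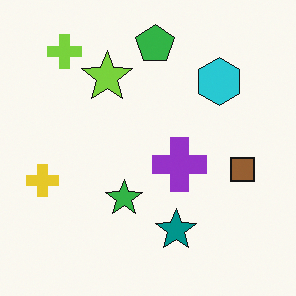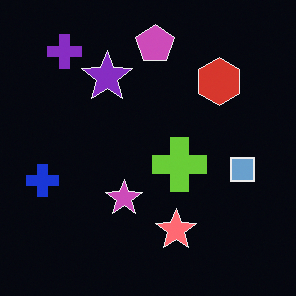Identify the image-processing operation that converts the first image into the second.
Color-inverted (negative).

The light background has become dark and every shape's color is its complement — a photographic negative.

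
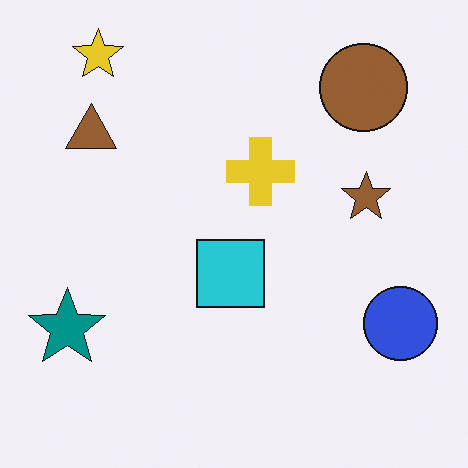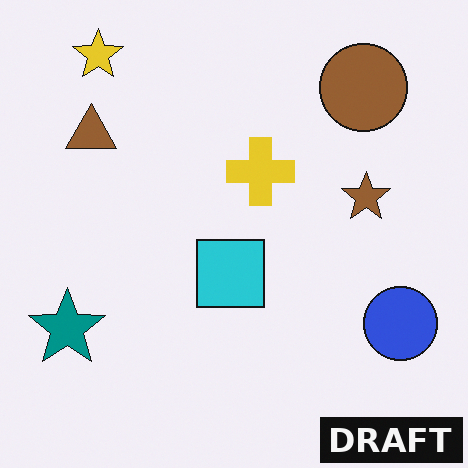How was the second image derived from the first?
The transformation is: watermarked with the text "DRAFT" in the lower-right corner.

A dark label reading "DRAFT" appears in the lower-right corner.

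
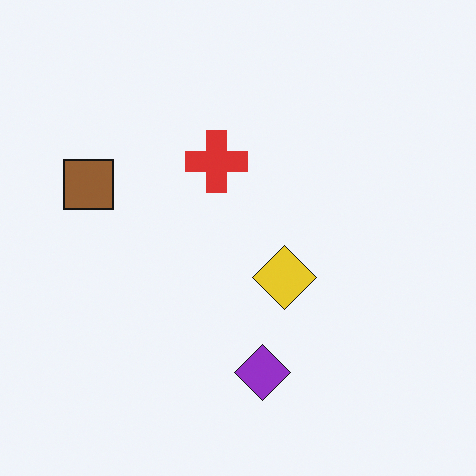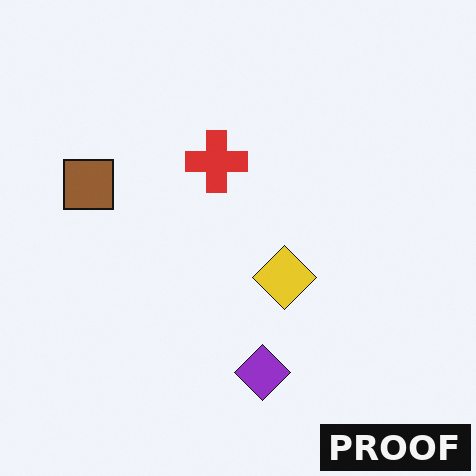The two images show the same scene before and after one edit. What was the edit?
The transformation is: watermarked with the text "PROOF" in the lower-right corner.

A dark label reading "PROOF" appears in the lower-right corner.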